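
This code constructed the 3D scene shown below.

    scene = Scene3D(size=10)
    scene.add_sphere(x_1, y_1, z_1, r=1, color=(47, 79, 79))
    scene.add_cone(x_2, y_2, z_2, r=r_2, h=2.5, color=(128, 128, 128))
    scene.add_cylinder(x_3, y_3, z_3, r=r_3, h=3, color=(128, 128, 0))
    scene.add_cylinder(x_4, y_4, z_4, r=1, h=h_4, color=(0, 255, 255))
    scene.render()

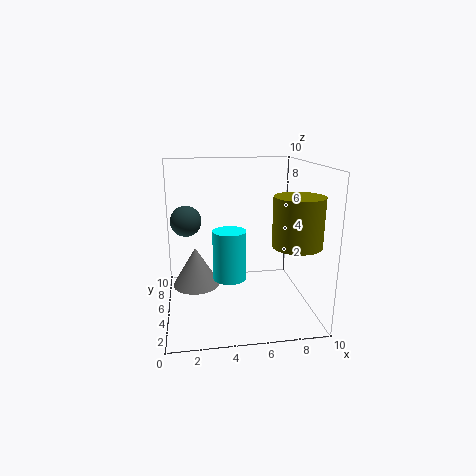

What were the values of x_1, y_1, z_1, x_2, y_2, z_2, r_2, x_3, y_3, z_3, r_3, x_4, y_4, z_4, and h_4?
x_1 = 1.5; y_1 = 4.5; z_1 = 6.5; x_2 = 2; y_2 = 3.5; z_2 = 2.5; r_2 = 1.5; x_3 = 8; y_3 = 1.5; z_3 = 5.5; r_3 = 1.5; x_4 = 4; y_4 = 2; z_4 = 3.5; h_4 = 3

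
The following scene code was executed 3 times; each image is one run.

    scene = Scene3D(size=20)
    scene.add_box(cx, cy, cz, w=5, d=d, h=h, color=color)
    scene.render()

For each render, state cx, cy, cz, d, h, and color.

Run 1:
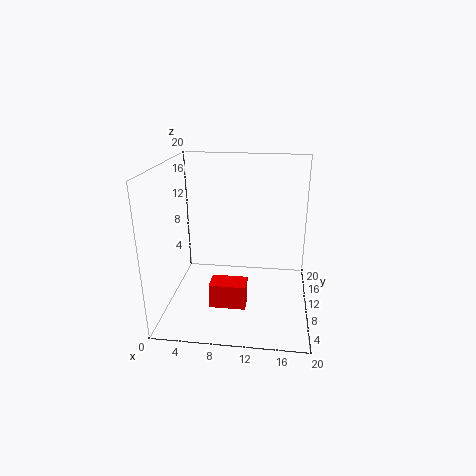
cx = 6.5, cy = 6, cz = 1, d = 3, h = 3.5, color = 'red'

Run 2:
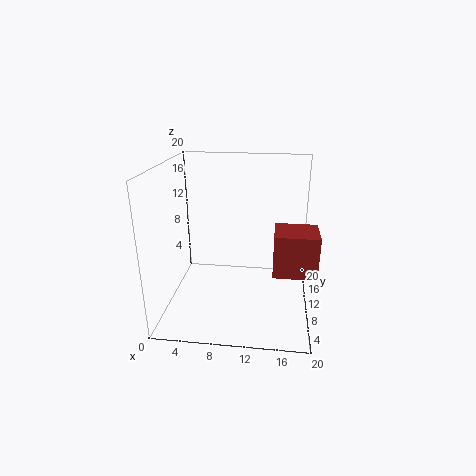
cx = 15, cy = 1.5, cz = 9, d = 4.5, h = 5, color = 'brown'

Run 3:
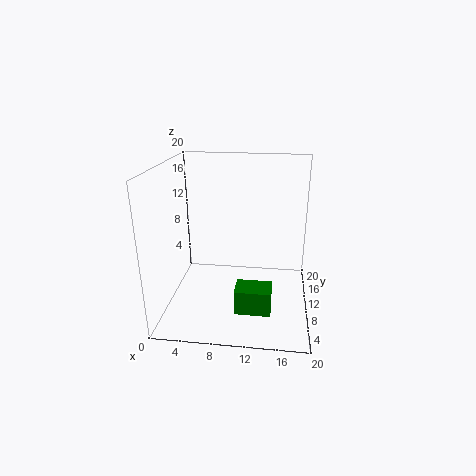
cx = 10, cy = 5.5, cz = 0.5, d = 3.5, h = 3.5, color = 'green'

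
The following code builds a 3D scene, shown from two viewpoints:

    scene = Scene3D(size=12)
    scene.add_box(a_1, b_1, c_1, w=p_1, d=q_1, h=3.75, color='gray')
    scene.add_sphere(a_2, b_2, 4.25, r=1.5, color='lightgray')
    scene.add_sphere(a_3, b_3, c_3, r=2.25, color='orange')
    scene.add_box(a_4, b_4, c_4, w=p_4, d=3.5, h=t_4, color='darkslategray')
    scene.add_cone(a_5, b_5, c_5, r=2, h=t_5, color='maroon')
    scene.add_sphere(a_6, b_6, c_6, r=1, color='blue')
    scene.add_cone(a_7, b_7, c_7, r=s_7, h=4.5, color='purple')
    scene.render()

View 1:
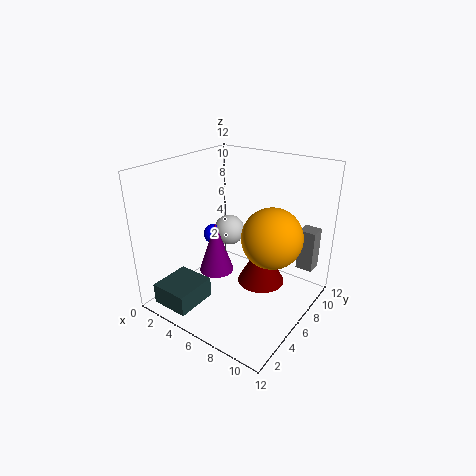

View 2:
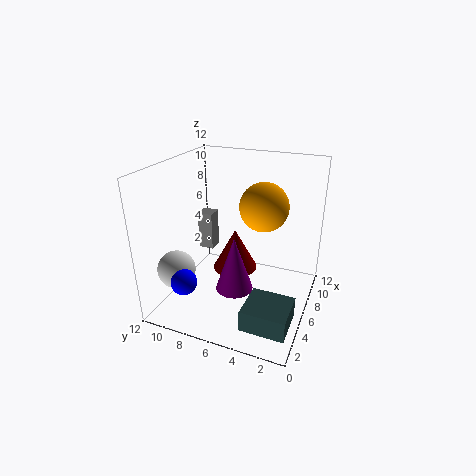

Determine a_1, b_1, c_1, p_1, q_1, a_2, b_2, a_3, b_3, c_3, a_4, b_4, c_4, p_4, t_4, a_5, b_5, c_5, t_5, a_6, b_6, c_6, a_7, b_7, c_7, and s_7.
a_1 = 9.5; b_1 = 10.25; c_1 = 2.25; p_1 = 1.5; q_1 = 1.5; a_2 = 2.25; b_2 = 9.75; a_3 = 9.75; b_3 = 5; c_3 = 7.5; a_4 = 1.25; b_4 = 0.5; c_4 = 0.75; p_4 = 3.25; t_4 = 1.75; a_5 = 7.75; b_5 = 7; c_5 = 2; t_5 = 3.75; a_6 = 1.25; b_6 = 8.5; c_6 = 4; a_7 = 4; b_7 = 5.5; c_7 = 2.5; s_7 = 1.5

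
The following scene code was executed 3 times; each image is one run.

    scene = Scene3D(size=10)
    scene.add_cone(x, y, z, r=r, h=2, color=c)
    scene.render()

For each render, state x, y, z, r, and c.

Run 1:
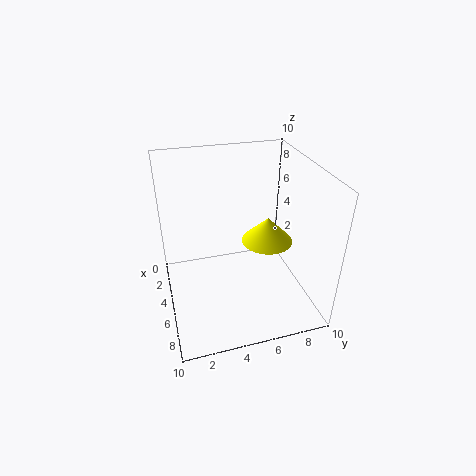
x = 3; y = 8; z = 3; r = 2; c = 'yellow'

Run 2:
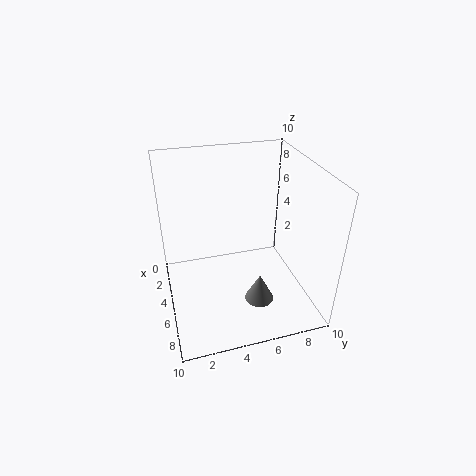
x = 7; y = 6; z = 1; r = 1; c = 'gray'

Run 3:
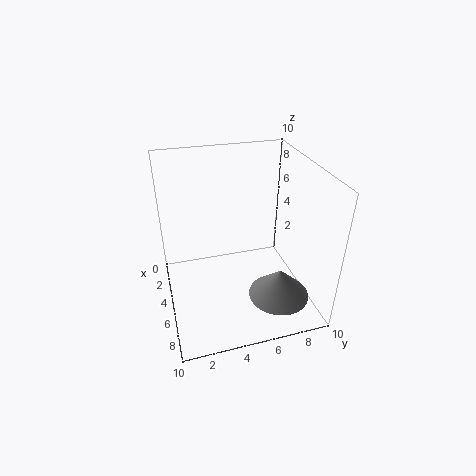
x = 8; y = 7; z = 2; r = 2; c = 'gray'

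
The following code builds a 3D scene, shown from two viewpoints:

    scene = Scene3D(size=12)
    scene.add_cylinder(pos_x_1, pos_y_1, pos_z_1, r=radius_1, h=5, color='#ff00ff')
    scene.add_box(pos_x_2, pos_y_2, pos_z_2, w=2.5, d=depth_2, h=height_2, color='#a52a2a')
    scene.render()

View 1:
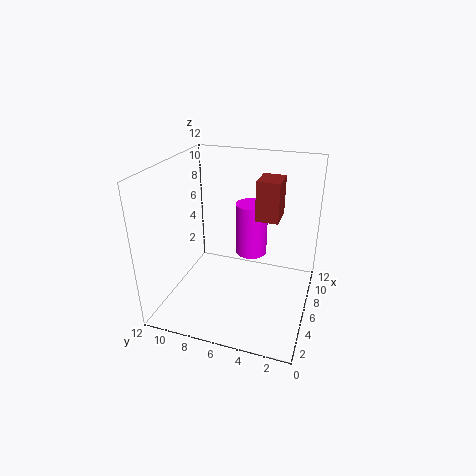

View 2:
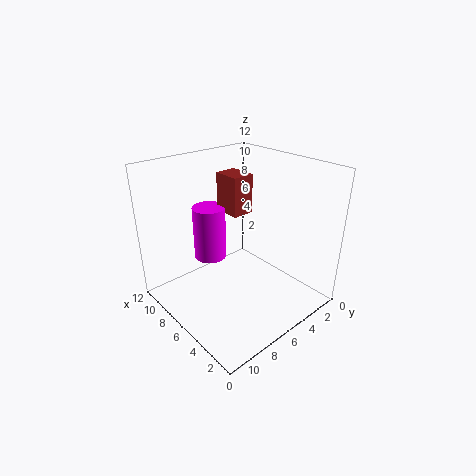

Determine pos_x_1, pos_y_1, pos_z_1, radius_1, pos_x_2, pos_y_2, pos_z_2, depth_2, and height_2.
pos_x_1 = 10; pos_y_1 = 6; pos_z_1 = 2.5; radius_1 = 1.5; pos_x_2 = 7.5; pos_y_2 = 3; pos_z_2 = 7; depth_2 = 2; height_2 = 3.5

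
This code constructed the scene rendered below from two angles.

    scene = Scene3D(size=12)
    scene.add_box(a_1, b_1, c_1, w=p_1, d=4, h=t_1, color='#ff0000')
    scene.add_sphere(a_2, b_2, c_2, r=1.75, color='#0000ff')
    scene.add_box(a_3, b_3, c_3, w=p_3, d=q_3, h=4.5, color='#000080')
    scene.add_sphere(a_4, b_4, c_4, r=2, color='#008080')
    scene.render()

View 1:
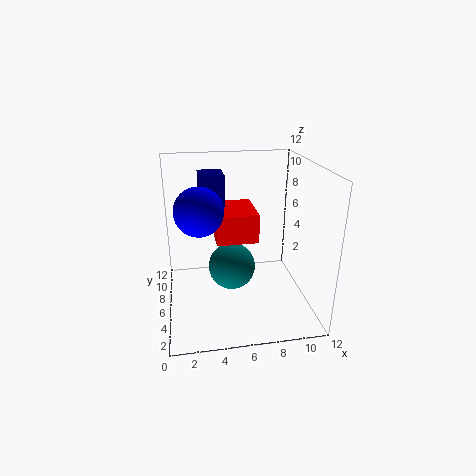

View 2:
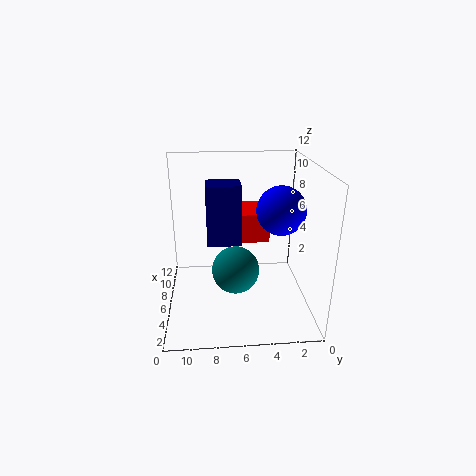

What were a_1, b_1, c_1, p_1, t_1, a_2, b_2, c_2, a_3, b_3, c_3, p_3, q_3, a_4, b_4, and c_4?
a_1 = 4, b_1 = 3.75, c_1 = 6.5, p_1 = 3.25, t_1 = 2.25, a_2 = 2.75, b_2 = 3.25, c_2 = 9.5, a_3 = 3, b_3 = 6, c_3 = 6.75, p_3 = 2, q_3 = 2.5, a_4 = 5.5, b_4 = 6.25, c_4 = 3.25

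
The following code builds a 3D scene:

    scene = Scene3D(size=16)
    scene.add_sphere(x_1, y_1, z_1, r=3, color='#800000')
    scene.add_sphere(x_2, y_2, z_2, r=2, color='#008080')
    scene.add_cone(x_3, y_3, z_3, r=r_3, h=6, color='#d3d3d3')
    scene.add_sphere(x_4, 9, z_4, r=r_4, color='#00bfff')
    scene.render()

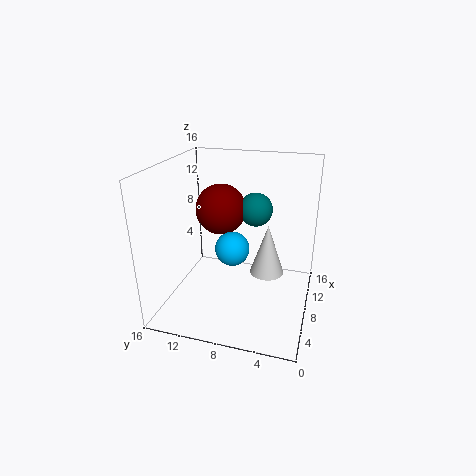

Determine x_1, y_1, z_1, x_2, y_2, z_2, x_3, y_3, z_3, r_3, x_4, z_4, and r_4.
x_1 = 11; y_1 = 11; z_1 = 10; x_2 = 12; y_2 = 7; z_2 = 10; x_3 = 10; y_3 = 5; z_3 = 3; r_3 = 2; x_4 = 9; z_4 = 6; r_4 = 2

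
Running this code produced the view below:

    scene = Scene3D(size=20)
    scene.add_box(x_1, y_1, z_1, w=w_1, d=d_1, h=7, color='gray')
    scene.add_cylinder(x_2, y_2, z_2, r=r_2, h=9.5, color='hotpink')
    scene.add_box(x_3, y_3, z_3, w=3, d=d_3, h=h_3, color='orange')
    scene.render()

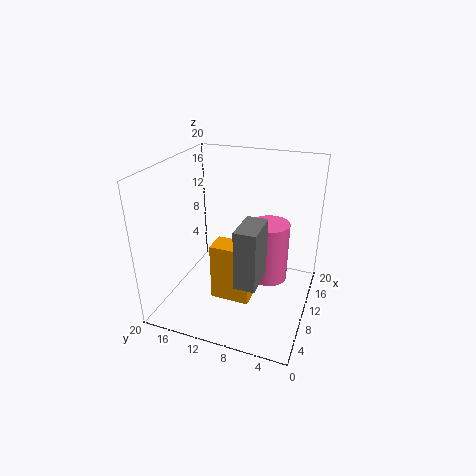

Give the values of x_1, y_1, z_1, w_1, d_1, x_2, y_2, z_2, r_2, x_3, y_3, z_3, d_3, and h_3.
x_1 = 0.5, y_1 = 4.5, z_1 = 9, w_1 = 4.5, d_1 = 2.5, x_2 = 16, y_2 = 7, z_2 = 0.5, r_2 = 3, x_3 = 4, y_3 = 6.5, z_3 = 4, d_3 = 5, h_3 = 7.5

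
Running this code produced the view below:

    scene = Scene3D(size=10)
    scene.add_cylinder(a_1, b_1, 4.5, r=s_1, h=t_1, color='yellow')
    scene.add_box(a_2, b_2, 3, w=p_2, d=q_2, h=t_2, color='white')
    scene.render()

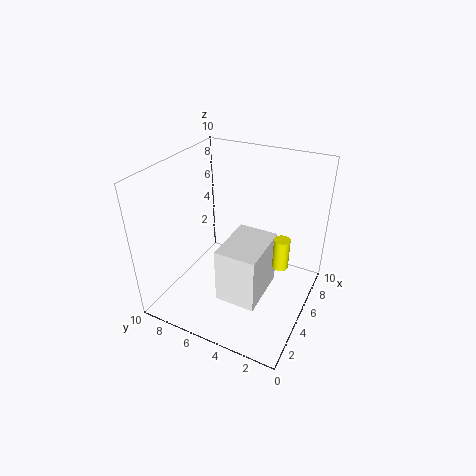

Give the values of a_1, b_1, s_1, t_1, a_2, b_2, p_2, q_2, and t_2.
a_1 = 4, b_1 = 1.5, s_1 = 0.5, t_1 = 2, a_2 = 1, b_2 = 2, p_2 = 3.5, q_2 = 2.5, t_2 = 3.5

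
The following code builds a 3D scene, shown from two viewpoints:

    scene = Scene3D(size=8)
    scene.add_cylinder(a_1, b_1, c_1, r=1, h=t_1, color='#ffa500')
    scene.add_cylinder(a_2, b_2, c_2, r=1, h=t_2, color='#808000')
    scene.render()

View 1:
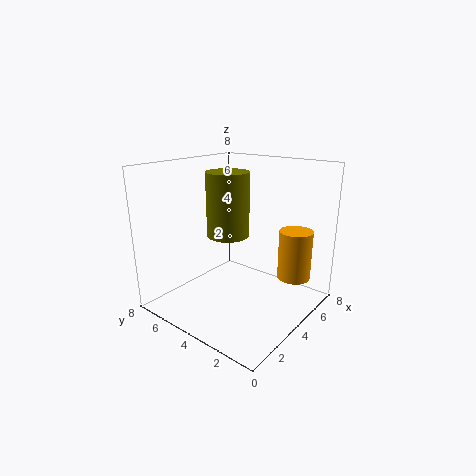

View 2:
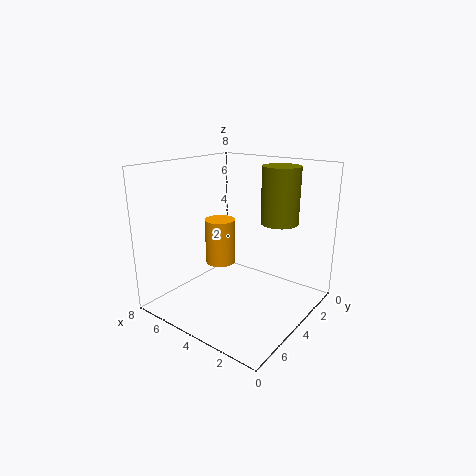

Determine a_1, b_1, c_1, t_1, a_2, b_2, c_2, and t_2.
a_1 = 7; b_1 = 2; c_1 = 1; t_1 = 3; a_2 = 2; b_2 = 3; c_2 = 5; t_2 = 3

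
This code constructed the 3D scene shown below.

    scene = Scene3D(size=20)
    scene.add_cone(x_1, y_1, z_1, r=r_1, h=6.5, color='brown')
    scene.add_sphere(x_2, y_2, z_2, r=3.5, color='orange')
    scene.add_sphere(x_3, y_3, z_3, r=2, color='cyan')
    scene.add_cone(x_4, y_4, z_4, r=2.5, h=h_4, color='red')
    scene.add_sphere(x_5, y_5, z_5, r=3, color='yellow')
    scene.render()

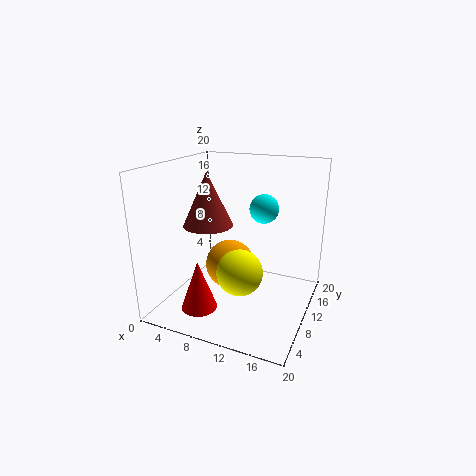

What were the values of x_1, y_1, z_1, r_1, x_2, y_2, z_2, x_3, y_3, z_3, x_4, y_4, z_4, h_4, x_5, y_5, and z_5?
x_1 = 8.5, y_1 = 4.5, z_1 = 13.5, r_1 = 3, x_2 = 8.5, y_2 = 10.5, z_2 = 5.5, x_3 = 13, y_3 = 12, z_3 = 14, x_4 = 6, y_4 = 5.5, z_4 = 0.5, h_4 = 7, x_5 = 12, y_5 = 6, z_5 = 7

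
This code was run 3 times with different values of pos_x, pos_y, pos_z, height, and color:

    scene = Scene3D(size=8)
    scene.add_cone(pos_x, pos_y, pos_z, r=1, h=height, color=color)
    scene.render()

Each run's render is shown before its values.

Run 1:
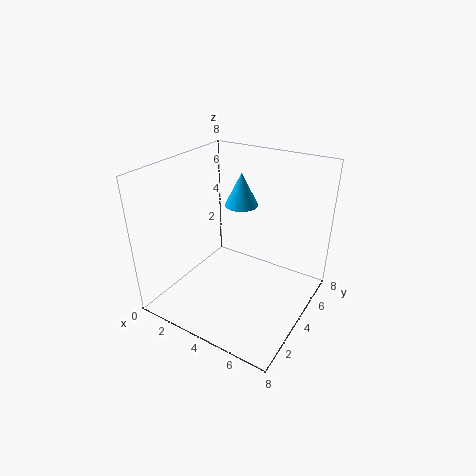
pos_x = 3, pos_y = 6, pos_z = 5, height = 2, color = 'deepskyblue'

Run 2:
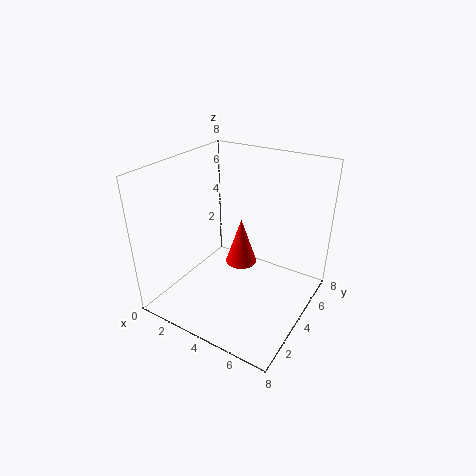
pos_x = 3, pos_y = 6, pos_z = 1, height = 3, color = 'red'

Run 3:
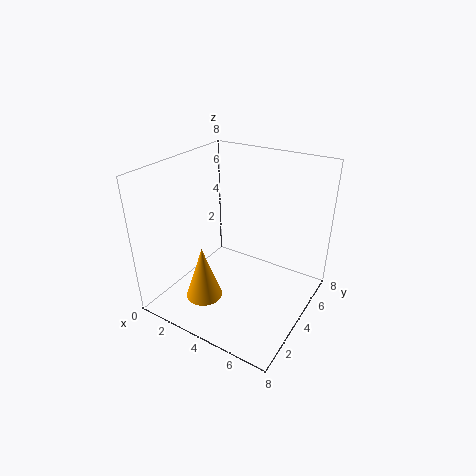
pos_x = 3, pos_y = 2, pos_z = 1, height = 3, color = 'orange'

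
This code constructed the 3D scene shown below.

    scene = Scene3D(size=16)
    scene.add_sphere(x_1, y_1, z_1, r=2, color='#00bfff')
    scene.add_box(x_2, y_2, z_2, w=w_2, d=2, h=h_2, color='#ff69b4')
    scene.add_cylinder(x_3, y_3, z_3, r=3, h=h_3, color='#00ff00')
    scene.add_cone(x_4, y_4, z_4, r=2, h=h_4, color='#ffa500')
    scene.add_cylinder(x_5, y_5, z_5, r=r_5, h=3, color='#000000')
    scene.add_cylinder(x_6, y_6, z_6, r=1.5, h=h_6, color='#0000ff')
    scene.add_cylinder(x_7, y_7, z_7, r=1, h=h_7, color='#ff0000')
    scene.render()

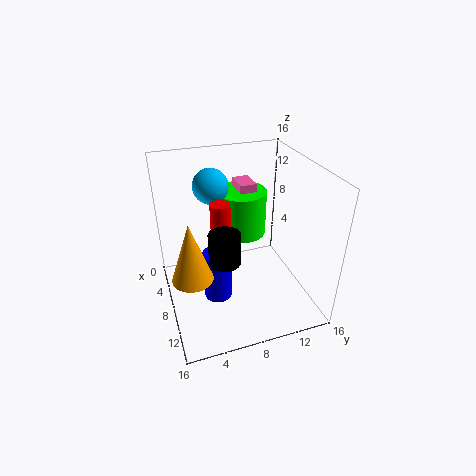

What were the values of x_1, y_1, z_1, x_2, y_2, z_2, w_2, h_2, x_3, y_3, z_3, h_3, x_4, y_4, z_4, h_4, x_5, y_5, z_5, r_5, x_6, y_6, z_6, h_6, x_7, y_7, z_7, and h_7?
x_1 = 4.5; y_1 = 6; z_1 = 13; x_2 = 1.5; y_2 = 9.5; z_2 = 9; w_2 = 3; h_2 = 3.5; x_3 = 3.5; y_3 = 10; z_3 = 6; h_3 = 5.5; x_4 = 12; y_4 = 2; z_4 = 7; h_4 = 6; x_5 = 13; y_5 = 5; z_5 = 9; r_5 = 1.5; x_6 = 10; y_6 = 5; z_6 = 2.5; h_6 = 5.5; x_7 = 10; y_7 = 5.5; z_7 = 9.5; h_7 = 4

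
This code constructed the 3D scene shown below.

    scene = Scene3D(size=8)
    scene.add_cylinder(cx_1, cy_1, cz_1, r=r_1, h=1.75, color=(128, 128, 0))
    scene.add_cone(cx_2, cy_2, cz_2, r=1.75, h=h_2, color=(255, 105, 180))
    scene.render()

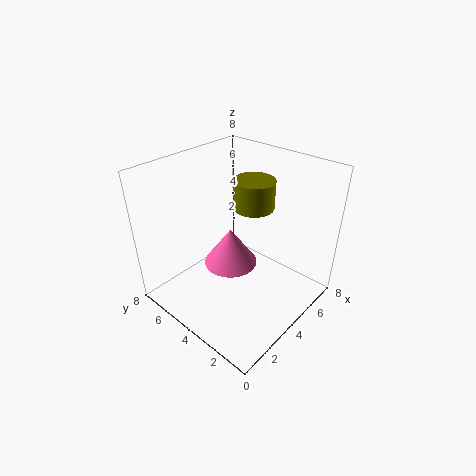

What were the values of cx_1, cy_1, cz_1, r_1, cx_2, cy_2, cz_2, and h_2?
cx_1 = 6.25
cy_1 = 4.75
cz_1 = 4.75
r_1 = 1.25
cx_2 = 5.5
cy_2 = 6
cz_2 = 0.5
h_2 = 2.5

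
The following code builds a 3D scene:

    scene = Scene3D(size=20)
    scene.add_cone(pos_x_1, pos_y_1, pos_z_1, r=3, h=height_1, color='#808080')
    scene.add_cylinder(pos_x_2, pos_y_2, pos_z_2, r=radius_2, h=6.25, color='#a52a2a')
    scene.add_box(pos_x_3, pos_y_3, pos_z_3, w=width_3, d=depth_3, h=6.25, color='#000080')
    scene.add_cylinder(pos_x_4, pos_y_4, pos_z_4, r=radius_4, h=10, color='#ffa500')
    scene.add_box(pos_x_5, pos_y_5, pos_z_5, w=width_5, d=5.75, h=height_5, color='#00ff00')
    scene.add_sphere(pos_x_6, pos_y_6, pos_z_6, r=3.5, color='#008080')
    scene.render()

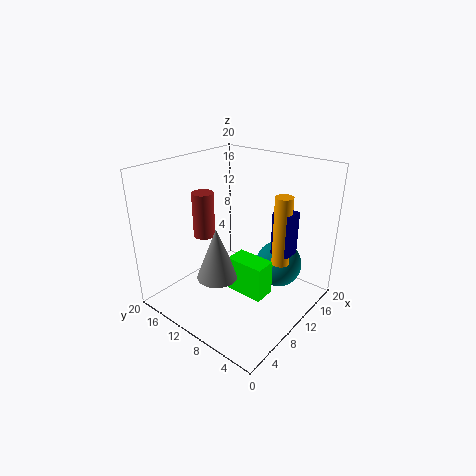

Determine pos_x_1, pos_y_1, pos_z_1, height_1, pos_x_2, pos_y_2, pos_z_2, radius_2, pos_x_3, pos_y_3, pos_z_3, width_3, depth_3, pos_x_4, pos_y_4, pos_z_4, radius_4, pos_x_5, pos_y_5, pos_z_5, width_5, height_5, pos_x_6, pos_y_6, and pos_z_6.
pos_x_1 = 8.25
pos_y_1 = 12.5
pos_z_1 = 3.5
height_1 = 7.75
pos_x_2 = 7.75
pos_y_2 = 14.25
pos_z_2 = 10
radius_2 = 1.5
pos_x_3 = 13
pos_y_3 = 3.75
pos_z_3 = 7.5
width_3 = 2.5
depth_3 = 2.75
pos_x_4 = 13.75
pos_y_4 = 5.25
pos_z_4 = 6
radius_4 = 1.25
pos_x_5 = 9.75
pos_y_5 = 6
pos_z_5 = 1
width_5 = 3.25
height_5 = 5.25
pos_x_6 = 16.25
pos_y_6 = 7
pos_z_6 = 4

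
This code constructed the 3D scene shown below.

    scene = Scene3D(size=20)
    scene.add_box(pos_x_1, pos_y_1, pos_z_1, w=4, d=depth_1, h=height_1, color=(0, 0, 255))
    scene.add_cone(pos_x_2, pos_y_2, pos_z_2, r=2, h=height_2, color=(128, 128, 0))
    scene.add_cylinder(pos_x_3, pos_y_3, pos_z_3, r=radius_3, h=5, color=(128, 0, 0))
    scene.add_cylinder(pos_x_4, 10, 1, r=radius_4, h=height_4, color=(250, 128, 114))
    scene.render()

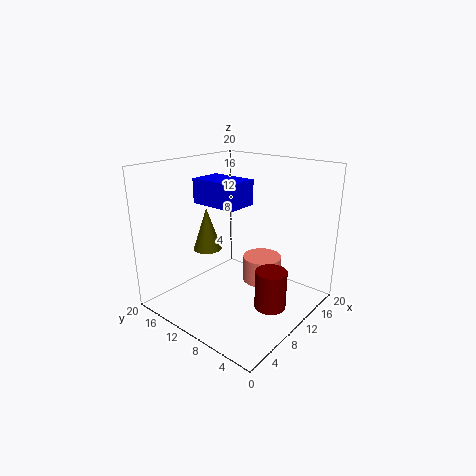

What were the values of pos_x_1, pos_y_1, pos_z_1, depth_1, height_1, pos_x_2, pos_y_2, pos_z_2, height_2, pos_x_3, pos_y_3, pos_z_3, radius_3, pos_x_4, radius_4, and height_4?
pos_x_1 = 4; pos_y_1 = 6; pos_z_1 = 16; depth_1 = 6; height_1 = 3; pos_x_2 = 8; pos_y_2 = 14; pos_z_2 = 8; height_2 = 6; pos_x_3 = 8; pos_y_3 = 3; pos_z_3 = 3; radius_3 = 2; pos_x_4 = 16; radius_4 = 3; height_4 = 4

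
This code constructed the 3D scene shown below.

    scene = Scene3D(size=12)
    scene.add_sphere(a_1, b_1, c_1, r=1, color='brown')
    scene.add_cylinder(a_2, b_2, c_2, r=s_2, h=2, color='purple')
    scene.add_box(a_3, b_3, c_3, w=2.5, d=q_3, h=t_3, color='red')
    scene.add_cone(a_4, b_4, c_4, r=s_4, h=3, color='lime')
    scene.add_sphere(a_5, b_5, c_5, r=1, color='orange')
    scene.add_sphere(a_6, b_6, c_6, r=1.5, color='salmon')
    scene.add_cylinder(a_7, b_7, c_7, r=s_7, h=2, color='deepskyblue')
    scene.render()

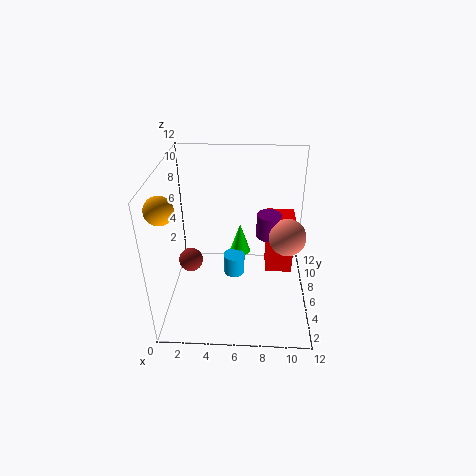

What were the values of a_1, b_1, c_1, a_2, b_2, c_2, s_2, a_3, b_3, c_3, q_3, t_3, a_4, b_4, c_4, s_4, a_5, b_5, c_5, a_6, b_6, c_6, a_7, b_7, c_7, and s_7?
a_1 = 2, b_1 = 5.5, c_1 = 4, a_2 = 8.5, b_2 = 6.5, c_2 = 6, s_2 = 1, a_3 = 8.5, b_3 = 8, c_3 = 1, q_3 = 2.5, t_3 = 5.5, a_4 = 6, b_4 = 10, c_4 = 2, s_4 = 1, a_5 = 1, b_5 = 2, c_5 = 10.5, a_6 = 10, b_6 = 5.5, c_6 = 6.5, a_7 = 5.5, b_7 = 8.5, c_7 = 0.5, s_7 = 1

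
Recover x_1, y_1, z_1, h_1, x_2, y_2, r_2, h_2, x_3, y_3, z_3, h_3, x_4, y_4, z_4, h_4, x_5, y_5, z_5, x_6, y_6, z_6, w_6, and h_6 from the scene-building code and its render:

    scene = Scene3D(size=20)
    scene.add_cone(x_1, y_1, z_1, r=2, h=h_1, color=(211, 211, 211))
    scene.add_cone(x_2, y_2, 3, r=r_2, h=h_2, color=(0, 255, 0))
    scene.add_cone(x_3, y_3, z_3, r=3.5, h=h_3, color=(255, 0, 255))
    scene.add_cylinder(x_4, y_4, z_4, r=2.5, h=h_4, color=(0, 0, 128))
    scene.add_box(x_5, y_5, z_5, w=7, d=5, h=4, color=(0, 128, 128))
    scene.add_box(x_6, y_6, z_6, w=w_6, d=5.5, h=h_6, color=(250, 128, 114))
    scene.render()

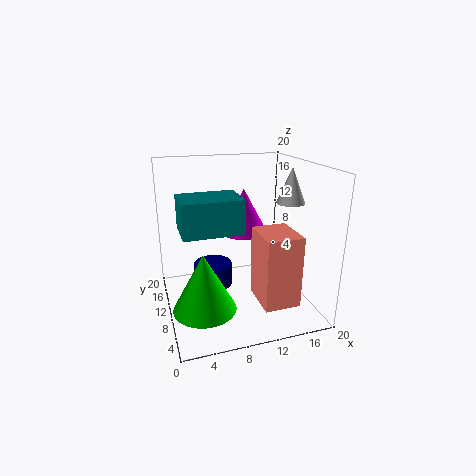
x_1 = 17.5
y_1 = 9.5
z_1 = 14.5
h_1 = 5
x_2 = 4
y_2 = 5
r_2 = 4
h_2 = 7.5
x_3 = 12
y_3 = 13.5
z_3 = 9.5
h_3 = 6.5
x_4 = 6
y_4 = 8.5
z_4 = 4.5
h_4 = 3
x_5 = 1.5
y_5 = 2.5
z_5 = 13.5
x_6 = 10.5
y_6 = 0.5
z_6 = 4
w_6 = 4.5
h_6 = 9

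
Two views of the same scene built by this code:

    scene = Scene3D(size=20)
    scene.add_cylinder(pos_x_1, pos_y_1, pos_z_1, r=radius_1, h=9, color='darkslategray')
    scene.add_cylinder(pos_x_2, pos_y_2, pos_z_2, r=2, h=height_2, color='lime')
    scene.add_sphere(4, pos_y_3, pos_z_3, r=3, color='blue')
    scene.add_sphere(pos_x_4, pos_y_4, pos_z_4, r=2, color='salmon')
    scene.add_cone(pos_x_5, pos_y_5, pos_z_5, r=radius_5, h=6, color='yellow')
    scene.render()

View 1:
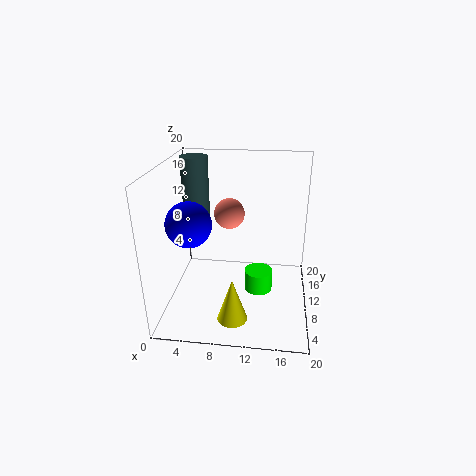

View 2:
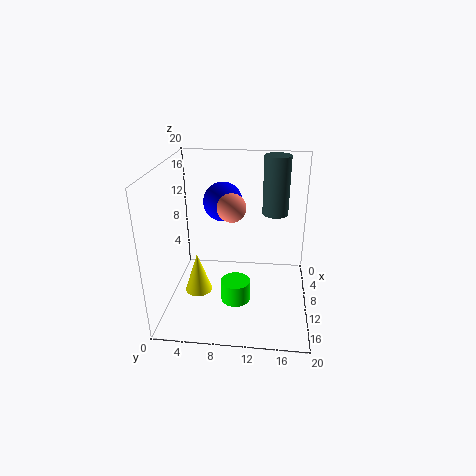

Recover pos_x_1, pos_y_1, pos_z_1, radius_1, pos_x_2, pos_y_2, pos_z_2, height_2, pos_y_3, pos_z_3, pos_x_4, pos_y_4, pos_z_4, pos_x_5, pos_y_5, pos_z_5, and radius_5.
pos_x_1 = 3, pos_y_1 = 15, pos_z_1 = 11, radius_1 = 2, pos_x_2 = 13, pos_y_2 = 10, pos_z_2 = 2, height_2 = 3, pos_y_3 = 7, pos_z_3 = 13, pos_x_4 = 9, pos_y_4 = 9, pos_z_4 = 14, pos_x_5 = 10, pos_y_5 = 4, pos_z_5 = 1, radius_5 = 2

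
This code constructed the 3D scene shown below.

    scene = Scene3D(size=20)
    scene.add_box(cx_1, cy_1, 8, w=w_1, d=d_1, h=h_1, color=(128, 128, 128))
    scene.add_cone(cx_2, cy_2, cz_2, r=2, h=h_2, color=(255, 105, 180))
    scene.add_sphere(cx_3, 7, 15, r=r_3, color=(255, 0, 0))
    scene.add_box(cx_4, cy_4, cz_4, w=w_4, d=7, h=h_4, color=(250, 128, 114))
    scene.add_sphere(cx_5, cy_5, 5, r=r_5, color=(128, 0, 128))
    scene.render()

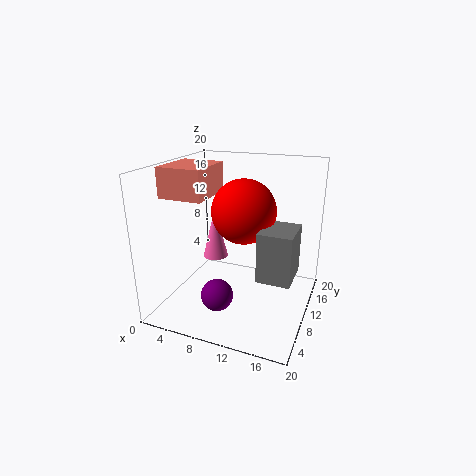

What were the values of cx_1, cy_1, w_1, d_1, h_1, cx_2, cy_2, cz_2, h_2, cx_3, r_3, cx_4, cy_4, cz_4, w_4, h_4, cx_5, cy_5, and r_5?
cx_1 = 15; cy_1 = 3; w_1 = 4; d_1 = 5; h_1 = 6; cx_2 = 4; cy_2 = 15; cz_2 = 4; h_2 = 8; cx_3 = 12; r_3 = 4; cx_4 = 1; cy_4 = 5; cz_4 = 16; w_4 = 6; h_4 = 4; cx_5 = 10; cy_5 = 3; r_5 = 2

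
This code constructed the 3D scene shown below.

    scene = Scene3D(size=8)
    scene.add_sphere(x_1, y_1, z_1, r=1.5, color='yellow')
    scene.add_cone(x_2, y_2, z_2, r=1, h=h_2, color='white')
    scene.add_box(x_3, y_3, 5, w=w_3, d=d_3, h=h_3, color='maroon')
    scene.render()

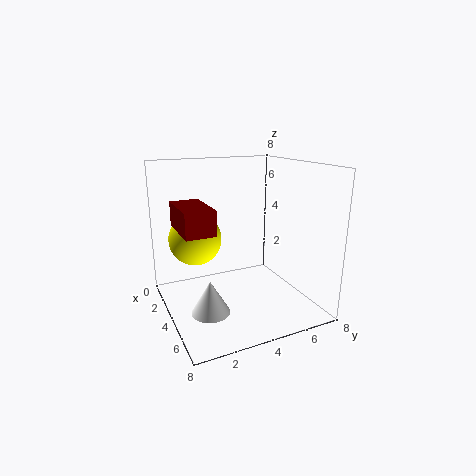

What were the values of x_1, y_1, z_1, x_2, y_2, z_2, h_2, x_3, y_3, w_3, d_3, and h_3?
x_1 = 2.5; y_1 = 2; z_1 = 3.75; x_2 = 5.5; y_2 = 1.75; z_2 = 0.75; h_2 = 1.75; x_3 = 3.25; y_3 = 0.5; w_3 = 2.75; d_3 = 1.5; h_3 = 1.25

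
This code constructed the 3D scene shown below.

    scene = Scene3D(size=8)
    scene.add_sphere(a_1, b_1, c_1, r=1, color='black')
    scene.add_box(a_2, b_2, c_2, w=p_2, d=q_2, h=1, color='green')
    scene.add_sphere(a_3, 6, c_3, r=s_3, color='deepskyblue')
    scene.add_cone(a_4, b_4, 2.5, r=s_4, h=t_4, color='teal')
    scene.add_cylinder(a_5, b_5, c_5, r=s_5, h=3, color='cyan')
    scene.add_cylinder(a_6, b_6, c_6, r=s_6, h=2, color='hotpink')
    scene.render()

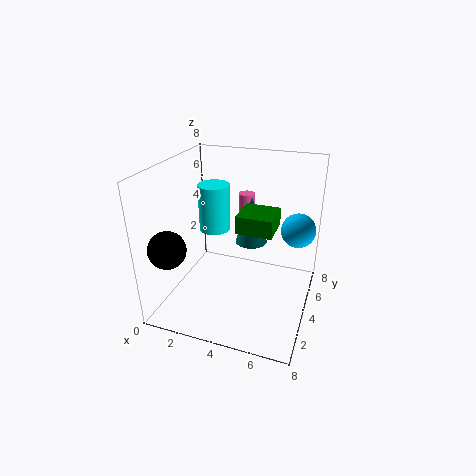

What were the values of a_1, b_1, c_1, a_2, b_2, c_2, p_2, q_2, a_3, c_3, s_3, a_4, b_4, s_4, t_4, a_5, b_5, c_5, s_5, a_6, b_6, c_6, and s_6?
a_1 = 1; b_1 = 1.5; c_1 = 4; a_2 = 4; b_2 = 3.5; c_2 = 4.5; p_2 = 2; q_2 = 2; a_3 = 7; c_3 = 4; s_3 = 1; a_4 = 4; b_4 = 6.5; s_4 = 1; t_4 = 3; a_5 = 1.5; b_5 = 6.5; c_5 = 3; s_5 = 1; a_6 = 3.5; b_6 = 7; c_6 = 3.5; s_6 = 0.5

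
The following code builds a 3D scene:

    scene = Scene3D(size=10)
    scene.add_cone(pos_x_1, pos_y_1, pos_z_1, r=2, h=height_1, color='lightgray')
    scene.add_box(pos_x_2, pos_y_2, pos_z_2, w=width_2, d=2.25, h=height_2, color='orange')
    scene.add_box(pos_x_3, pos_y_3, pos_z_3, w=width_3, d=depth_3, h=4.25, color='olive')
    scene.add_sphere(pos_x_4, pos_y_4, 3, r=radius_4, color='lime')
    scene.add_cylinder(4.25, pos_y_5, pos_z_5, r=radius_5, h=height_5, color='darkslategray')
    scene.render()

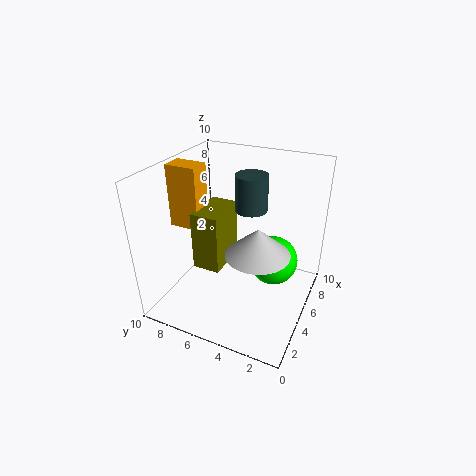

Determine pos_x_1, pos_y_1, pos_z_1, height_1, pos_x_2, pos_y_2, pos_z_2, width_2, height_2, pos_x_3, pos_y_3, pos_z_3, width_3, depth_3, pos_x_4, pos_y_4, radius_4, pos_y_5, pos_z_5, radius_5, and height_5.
pos_x_1 = 3
pos_y_1 = 2.75
pos_z_1 = 5.5
height_1 = 1.75
pos_x_2 = 4.25
pos_y_2 = 7.75
pos_z_2 = 5.25
width_2 = 1.5
height_2 = 4.5
pos_x_3 = 3.75
pos_y_3 = 6
pos_z_3 = 2.5
width_3 = 3.25
depth_3 = 2
pos_x_4 = 6.25
pos_y_4 = 2.75
radius_4 = 1.75
pos_y_5 = 3.75
pos_z_5 = 7.75
radius_5 = 1
height_5 = 2.25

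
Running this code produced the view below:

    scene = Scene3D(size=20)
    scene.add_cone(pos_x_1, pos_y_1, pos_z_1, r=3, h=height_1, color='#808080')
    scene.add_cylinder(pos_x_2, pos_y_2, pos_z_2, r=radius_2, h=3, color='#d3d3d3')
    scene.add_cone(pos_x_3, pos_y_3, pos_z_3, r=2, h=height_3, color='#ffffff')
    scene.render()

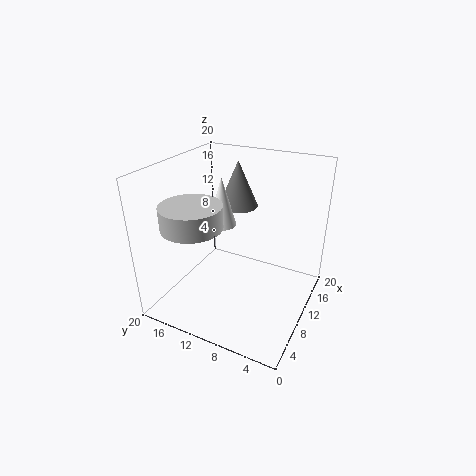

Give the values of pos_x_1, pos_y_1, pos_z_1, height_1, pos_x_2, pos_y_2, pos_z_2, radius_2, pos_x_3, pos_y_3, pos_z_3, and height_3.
pos_x_1 = 16
pos_y_1 = 13
pos_z_1 = 12
height_1 = 7
pos_x_2 = 5
pos_y_2 = 14
pos_z_2 = 13
radius_2 = 4
pos_x_3 = 11
pos_y_3 = 13
pos_z_3 = 11
height_3 = 7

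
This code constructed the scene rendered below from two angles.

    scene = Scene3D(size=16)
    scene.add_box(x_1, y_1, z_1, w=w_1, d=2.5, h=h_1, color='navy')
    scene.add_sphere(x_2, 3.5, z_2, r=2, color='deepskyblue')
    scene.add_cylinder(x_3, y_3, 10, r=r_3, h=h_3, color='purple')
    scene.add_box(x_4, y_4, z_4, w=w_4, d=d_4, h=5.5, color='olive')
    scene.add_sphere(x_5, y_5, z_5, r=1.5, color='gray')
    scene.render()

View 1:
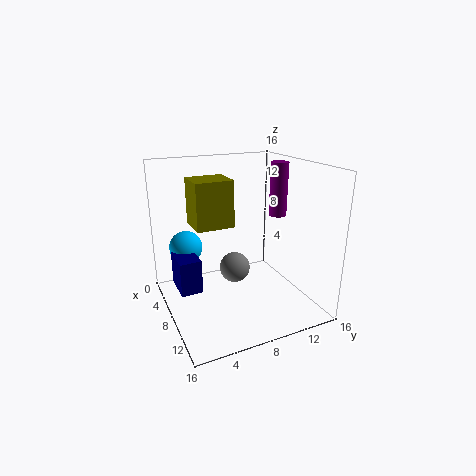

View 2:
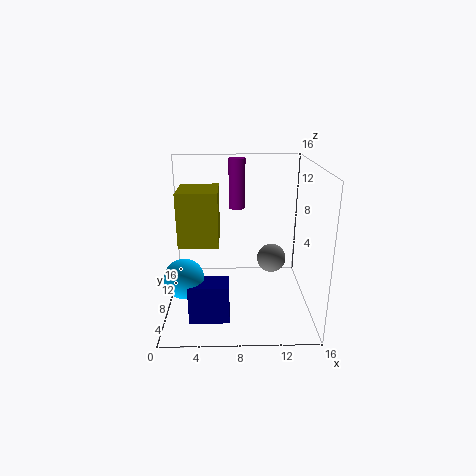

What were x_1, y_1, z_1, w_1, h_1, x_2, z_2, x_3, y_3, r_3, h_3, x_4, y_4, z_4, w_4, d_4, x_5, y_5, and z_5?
x_1 = 3
y_1 = 1.5
z_1 = 1.5
w_1 = 4
h_1 = 4
x_2 = 2.5
z_2 = 5.5
x_3 = 8
y_3 = 13
r_3 = 1
h_3 = 6
x_4 = 2
y_4 = 4
z_4 = 8.5
w_4 = 4
d_4 = 4.5
x_5 = 11.5
y_5 = 6
z_5 = 6.5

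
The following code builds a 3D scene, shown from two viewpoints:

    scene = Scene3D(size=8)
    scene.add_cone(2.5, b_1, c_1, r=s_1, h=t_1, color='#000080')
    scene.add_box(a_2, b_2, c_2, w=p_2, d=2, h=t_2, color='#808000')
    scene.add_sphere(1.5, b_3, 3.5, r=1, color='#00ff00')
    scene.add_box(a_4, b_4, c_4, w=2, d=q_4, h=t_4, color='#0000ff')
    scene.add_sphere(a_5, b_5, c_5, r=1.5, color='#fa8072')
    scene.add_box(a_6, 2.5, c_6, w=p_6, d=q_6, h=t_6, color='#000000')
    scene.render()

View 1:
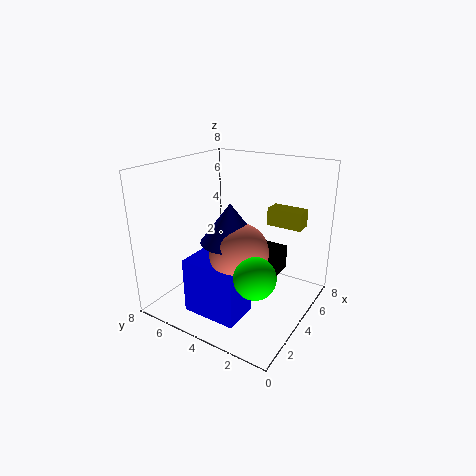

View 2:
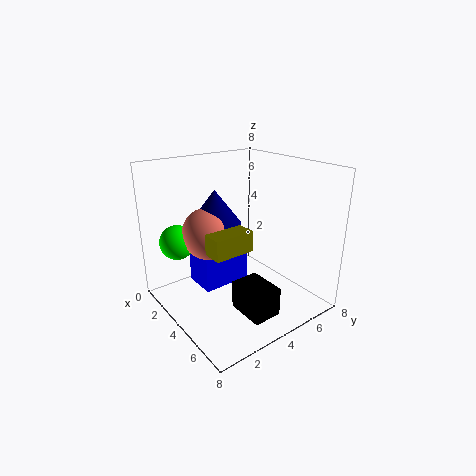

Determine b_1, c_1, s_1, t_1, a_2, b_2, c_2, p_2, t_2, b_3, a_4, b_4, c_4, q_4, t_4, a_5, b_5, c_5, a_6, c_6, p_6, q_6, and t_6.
b_1 = 3.5
c_1 = 4.5
s_1 = 1.5
t_1 = 2
a_2 = 5.5
b_2 = 1
c_2 = 4.5
p_2 = 1
t_2 = 1
b_3 = 1.5
a_4 = 1
b_4 = 2.5
c_4 = 0.5
q_4 = 3
t_4 = 3
a_5 = 2.5
b_5 = 3
c_5 = 4
a_6 = 5.5
c_6 = 1
p_6 = 2
q_6 = 1.5
t_6 = 1.5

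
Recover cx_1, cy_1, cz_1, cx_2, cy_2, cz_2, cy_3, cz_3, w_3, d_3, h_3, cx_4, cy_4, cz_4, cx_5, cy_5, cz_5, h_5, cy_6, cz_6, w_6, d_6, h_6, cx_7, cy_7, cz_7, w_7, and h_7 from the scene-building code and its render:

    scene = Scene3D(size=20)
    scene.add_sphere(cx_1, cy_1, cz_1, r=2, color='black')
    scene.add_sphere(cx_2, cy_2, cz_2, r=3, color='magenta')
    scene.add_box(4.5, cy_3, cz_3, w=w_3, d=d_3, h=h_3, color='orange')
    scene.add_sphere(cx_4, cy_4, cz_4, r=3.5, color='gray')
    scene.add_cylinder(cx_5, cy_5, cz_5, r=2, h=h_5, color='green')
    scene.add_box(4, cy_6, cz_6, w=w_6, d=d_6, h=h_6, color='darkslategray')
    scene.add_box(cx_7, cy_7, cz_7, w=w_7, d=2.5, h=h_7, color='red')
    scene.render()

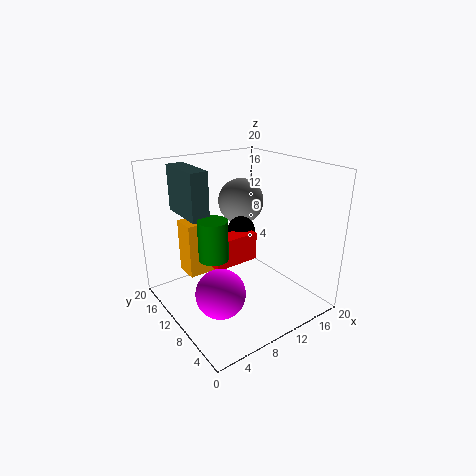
cx_1 = 12; cy_1 = 12; cz_1 = 10; cx_2 = 3.5; cy_2 = 4.5; cz_2 = 6.5; cy_3 = 14; cz_3 = 3.5; w_3 = 4.5; d_3 = 3.5; h_3 = 8; cx_4 = 14.5; cy_4 = 15.5; cz_4 = 13; cx_5 = 6; cy_5 = 10; cz_5 = 8; h_5 = 5.5; cy_6 = 11.5; cz_6 = 13; w_6 = 2.5; d_6 = 7; h_6 = 6.5; cx_7 = 6; cy_7 = 9; cz_7 = 6.5; w_7 = 6.5; h_7 = 4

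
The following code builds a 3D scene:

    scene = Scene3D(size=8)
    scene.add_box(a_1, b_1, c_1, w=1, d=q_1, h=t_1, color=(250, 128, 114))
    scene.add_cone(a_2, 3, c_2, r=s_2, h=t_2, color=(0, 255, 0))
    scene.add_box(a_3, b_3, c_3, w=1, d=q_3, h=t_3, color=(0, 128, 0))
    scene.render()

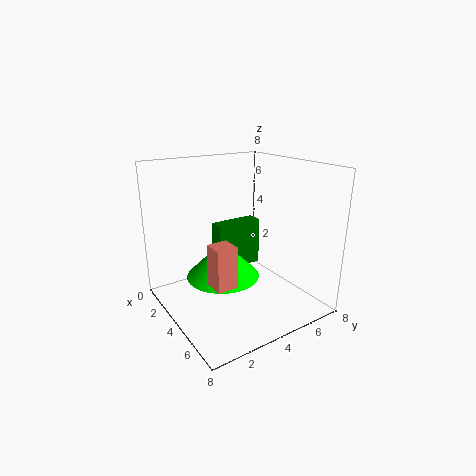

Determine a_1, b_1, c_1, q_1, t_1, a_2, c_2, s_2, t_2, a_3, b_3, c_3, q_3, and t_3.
a_1 = 6; b_1 = 1; c_1 = 3; q_1 = 1; t_1 = 2; a_2 = 4; c_2 = 2; s_2 = 2; t_2 = 2; a_3 = 1; b_3 = 4; c_3 = 1; q_3 = 3; t_3 = 3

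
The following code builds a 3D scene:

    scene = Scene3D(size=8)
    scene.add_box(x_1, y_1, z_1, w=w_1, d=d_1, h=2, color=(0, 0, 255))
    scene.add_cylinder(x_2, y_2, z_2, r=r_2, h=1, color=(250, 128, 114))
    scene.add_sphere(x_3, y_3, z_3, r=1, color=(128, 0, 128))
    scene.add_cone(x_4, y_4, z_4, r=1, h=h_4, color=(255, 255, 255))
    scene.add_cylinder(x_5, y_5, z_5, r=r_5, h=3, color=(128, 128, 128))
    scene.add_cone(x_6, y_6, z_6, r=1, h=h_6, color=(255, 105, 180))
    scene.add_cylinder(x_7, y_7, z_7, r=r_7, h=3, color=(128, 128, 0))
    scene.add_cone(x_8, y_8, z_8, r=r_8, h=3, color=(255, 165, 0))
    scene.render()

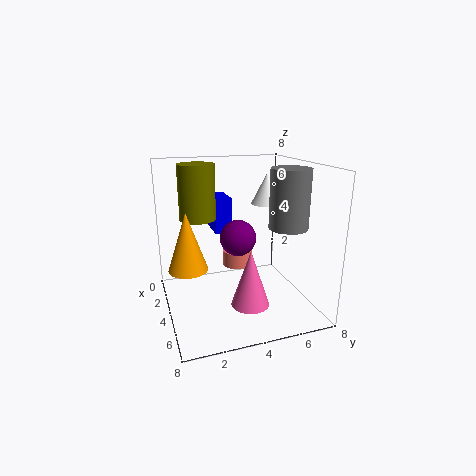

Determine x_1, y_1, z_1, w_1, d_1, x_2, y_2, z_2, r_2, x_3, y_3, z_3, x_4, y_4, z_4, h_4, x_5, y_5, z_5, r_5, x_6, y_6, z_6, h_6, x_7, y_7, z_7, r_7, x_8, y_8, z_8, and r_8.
x_1 = 1
y_1 = 3
z_1 = 4
w_1 = 2
d_1 = 1
x_2 = 1
y_2 = 5
z_2 = 1
r_2 = 1
x_3 = 4
y_3 = 4
z_3 = 4
x_4 = 1
y_4 = 7
z_4 = 5
h_4 = 2
x_5 = 6
y_5 = 6
z_5 = 5
r_5 = 1
x_6 = 6
y_6 = 4
z_6 = 1
h_6 = 3
x_7 = 3
y_7 = 2
z_7 = 5
r_7 = 1
x_8 = 5
y_8 = 1
z_8 = 3
r_8 = 1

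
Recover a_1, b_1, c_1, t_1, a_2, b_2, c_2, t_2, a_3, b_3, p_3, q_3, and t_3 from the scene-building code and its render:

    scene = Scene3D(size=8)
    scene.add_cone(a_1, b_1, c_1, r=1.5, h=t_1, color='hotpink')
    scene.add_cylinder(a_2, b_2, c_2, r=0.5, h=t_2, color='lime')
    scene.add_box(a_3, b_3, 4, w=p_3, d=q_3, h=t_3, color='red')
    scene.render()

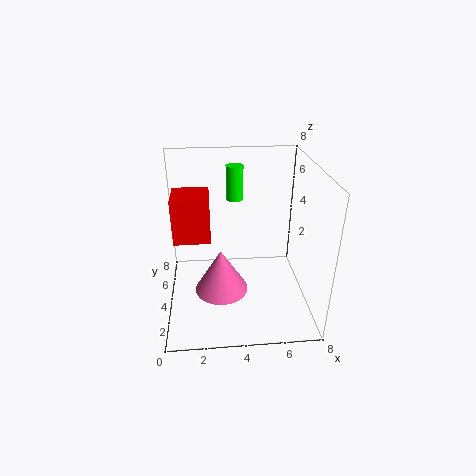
a_1 = 3; b_1 = 3.5; c_1 = 1; t_1 = 2.5; a_2 = 4; b_2 = 6; c_2 = 5.5; t_2 = 2; a_3 = 0.5; b_3 = 3.5; p_3 = 2; q_3 = 2; t_3 = 2.5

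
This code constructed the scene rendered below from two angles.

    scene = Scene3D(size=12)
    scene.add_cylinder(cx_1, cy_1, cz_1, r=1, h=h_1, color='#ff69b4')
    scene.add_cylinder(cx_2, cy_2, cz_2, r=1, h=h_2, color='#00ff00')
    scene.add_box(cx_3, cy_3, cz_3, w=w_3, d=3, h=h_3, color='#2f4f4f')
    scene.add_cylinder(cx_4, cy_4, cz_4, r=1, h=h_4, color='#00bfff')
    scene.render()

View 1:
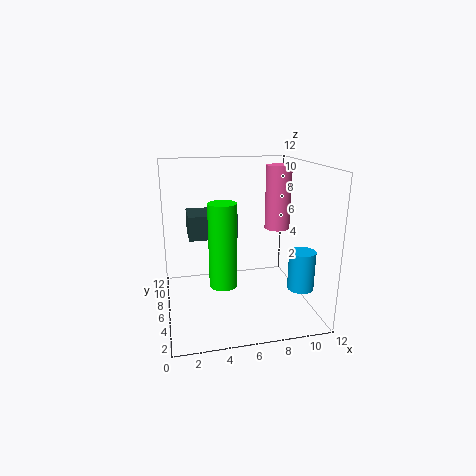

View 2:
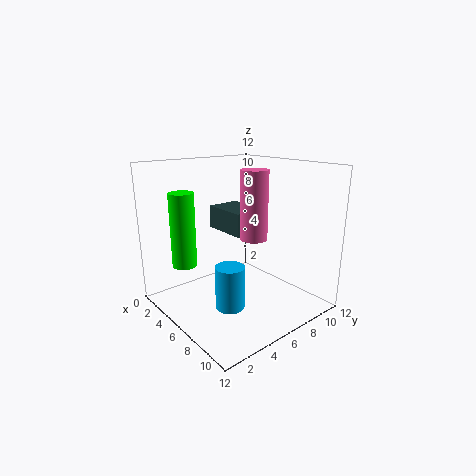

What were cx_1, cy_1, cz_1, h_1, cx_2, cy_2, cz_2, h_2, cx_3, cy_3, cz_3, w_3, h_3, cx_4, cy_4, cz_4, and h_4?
cx_1 = 9, cy_1 = 5, cz_1 = 7, h_1 = 5, cx_2 = 4, cy_2 = 2, cz_2 = 4, h_2 = 6, cx_3 = 2, cy_3 = 6, cz_3 = 6, w_3 = 4, h_3 = 2, cx_4 = 10, cy_4 = 2, cz_4 = 3, h_4 = 3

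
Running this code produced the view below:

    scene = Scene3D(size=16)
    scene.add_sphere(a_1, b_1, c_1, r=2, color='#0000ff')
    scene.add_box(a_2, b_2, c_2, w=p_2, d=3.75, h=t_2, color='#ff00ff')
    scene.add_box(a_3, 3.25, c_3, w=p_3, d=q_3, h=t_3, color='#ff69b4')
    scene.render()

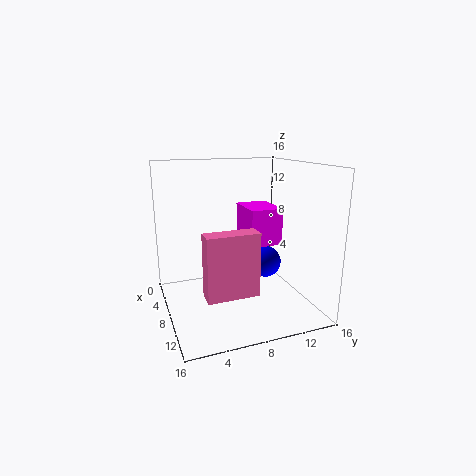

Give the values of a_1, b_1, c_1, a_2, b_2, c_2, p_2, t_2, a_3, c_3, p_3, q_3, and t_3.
a_1 = 4.75
b_1 = 13
c_1 = 3.25
a_2 = 3.5
b_2 = 9.5
c_2 = 6.75
p_2 = 5
t_2 = 4.25
a_3 = 10.5
c_3 = 3
p_3 = 2
q_3 = 5.5
t_3 = 6.75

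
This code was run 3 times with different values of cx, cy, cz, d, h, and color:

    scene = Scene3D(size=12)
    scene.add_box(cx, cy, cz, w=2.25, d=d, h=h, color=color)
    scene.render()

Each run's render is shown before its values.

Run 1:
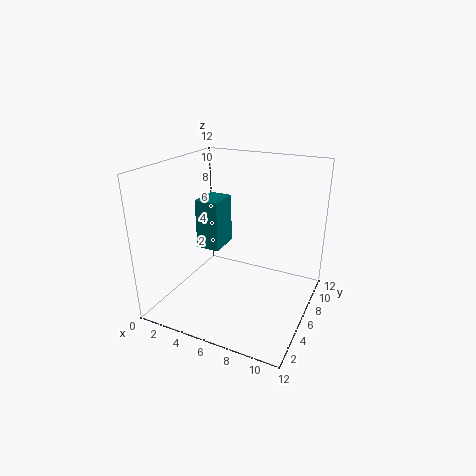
cx = 0.75, cy = 7.75, cz = 3.25, d = 3, h = 4.75, color = 'teal'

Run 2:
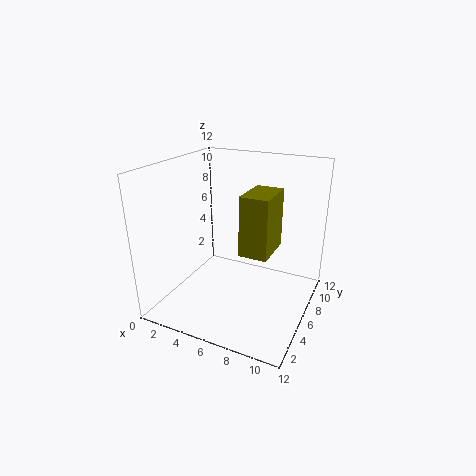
cx = 7, cy = 4, cz = 5.5, d = 3.5, h = 4.75, color = 'olive'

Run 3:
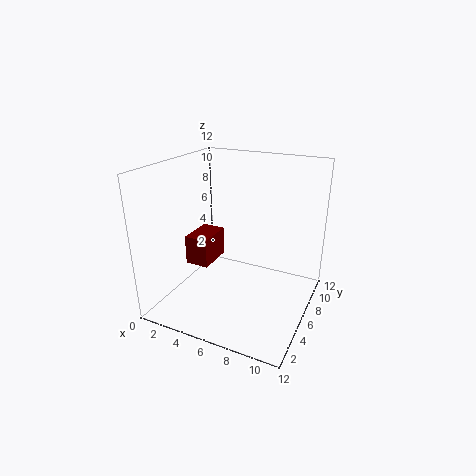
cx = 0.25, cy = 6.5, cz = 2, d = 3.5, h = 2.75, color = 'maroon'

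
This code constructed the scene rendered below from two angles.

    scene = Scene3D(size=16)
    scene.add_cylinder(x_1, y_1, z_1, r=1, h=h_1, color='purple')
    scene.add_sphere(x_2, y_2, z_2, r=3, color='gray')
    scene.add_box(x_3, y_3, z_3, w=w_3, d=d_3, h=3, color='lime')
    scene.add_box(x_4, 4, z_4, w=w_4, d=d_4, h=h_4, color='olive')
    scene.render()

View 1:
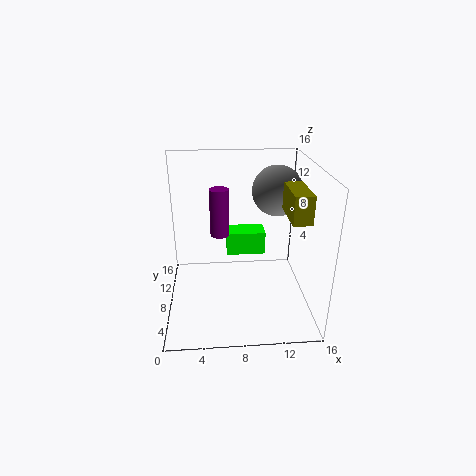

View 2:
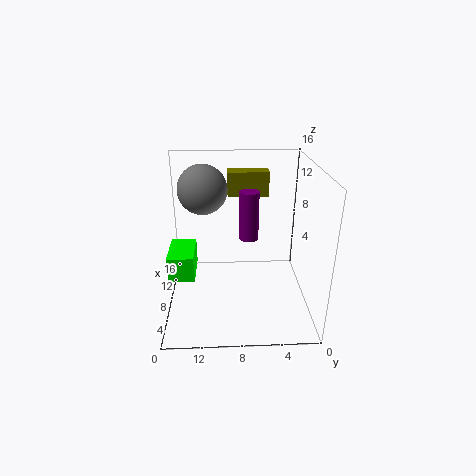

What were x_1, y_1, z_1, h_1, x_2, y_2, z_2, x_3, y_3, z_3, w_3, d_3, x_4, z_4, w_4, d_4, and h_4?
x_1 = 6
y_1 = 7
z_1 = 9
h_1 = 5
x_2 = 13
y_2 = 12
z_2 = 12
x_3 = 7
y_3 = 13
z_3 = 3
w_3 = 5
d_3 = 3
x_4 = 13
z_4 = 11
w_4 = 2
d_4 = 5
h_4 = 3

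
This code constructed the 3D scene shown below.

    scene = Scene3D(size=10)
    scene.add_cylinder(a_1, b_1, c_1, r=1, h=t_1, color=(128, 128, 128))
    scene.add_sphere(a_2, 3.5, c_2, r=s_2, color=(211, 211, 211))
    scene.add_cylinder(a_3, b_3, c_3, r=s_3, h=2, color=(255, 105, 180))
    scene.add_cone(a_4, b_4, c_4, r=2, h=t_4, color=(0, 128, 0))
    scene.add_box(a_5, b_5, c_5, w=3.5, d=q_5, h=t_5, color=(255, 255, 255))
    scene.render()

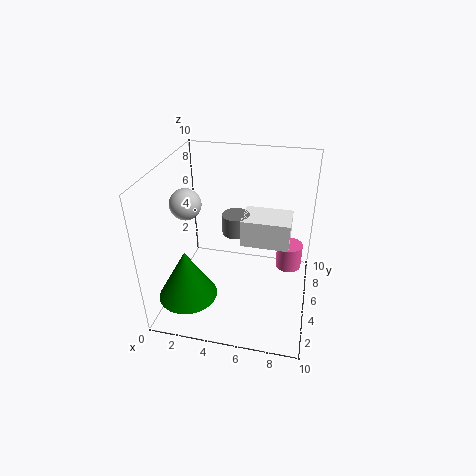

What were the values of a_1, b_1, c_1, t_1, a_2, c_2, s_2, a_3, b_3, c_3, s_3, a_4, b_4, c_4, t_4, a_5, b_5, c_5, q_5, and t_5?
a_1 = 4.5
b_1 = 6.5
c_1 = 4.5
t_1 = 1.5
a_2 = 2
c_2 = 8
s_2 = 1
a_3 = 8.5
b_3 = 8
c_3 = 1
s_3 = 1
a_4 = 2
b_4 = 2.5
c_4 = 1.5
t_4 = 3.5
a_5 = 5
b_5 = 5.5
c_5 = 4
q_5 = 2.5
t_5 = 2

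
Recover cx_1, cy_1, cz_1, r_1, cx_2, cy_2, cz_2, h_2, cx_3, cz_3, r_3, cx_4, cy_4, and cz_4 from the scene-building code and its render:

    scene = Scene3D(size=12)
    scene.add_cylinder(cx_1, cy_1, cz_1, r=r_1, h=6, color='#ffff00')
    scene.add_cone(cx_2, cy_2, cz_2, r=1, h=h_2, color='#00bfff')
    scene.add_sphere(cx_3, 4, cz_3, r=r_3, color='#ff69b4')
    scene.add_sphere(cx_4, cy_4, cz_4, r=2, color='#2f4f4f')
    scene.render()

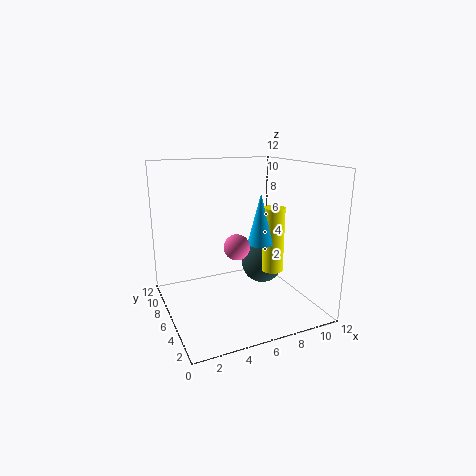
cx_1 = 10; cy_1 = 7; cz_1 = 2; r_1 = 1; cx_2 = 7; cy_2 = 4; cz_2 = 6; h_2 = 4; cx_3 = 5; cz_3 = 6; r_3 = 1; cx_4 = 10; cy_4 = 9; cz_4 = 2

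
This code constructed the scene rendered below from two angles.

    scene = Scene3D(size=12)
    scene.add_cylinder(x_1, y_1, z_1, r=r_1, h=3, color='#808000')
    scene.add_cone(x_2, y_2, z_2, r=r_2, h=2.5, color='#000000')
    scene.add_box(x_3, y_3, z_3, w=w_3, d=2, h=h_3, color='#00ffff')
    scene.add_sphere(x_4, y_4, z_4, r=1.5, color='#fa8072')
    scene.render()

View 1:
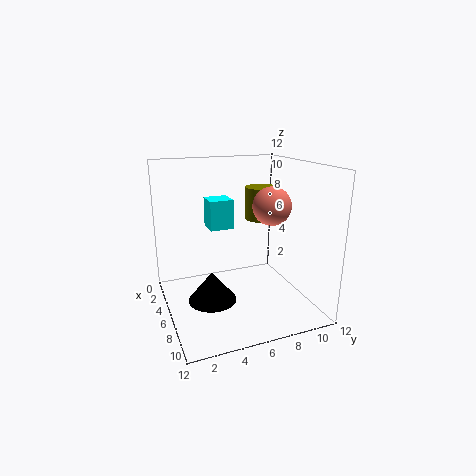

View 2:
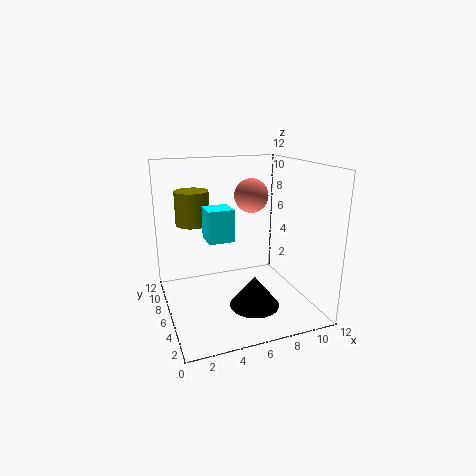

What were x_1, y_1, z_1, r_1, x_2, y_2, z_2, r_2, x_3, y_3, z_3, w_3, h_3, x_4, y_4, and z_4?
x_1 = 3, y_1 = 9.5, z_1 = 6.5, r_1 = 1.5, x_2 = 6.5, y_2 = 3.5, z_2 = 1, r_2 = 2, x_3 = 3, y_3 = 4, z_3 = 6.5, w_3 = 2, h_3 = 2.5, x_4 = 8, y_4 = 8, z_4 = 9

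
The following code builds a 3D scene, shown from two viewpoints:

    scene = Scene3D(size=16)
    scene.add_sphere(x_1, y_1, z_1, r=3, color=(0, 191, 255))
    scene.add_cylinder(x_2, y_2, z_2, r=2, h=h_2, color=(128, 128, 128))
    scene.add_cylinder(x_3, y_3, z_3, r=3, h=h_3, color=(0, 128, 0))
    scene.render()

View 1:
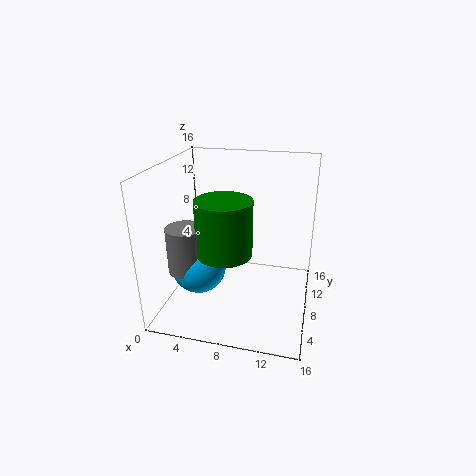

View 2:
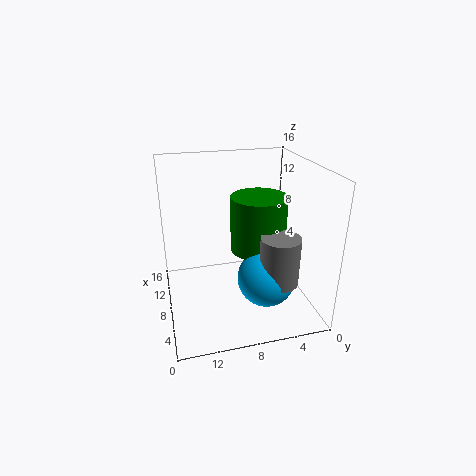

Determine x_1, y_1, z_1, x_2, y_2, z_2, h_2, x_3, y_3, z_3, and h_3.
x_1 = 4, y_1 = 6, z_1 = 5, x_2 = 3, y_2 = 5, z_2 = 5, h_2 = 5, x_3 = 7, y_3 = 6, z_3 = 7, h_3 = 6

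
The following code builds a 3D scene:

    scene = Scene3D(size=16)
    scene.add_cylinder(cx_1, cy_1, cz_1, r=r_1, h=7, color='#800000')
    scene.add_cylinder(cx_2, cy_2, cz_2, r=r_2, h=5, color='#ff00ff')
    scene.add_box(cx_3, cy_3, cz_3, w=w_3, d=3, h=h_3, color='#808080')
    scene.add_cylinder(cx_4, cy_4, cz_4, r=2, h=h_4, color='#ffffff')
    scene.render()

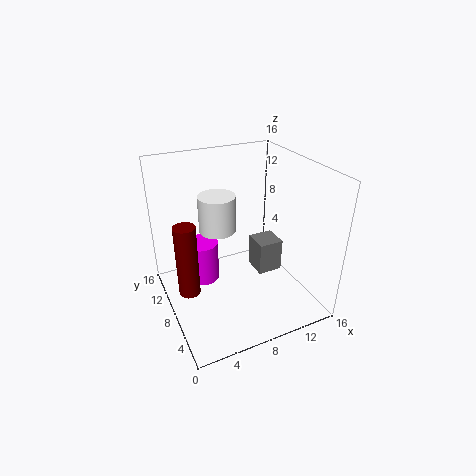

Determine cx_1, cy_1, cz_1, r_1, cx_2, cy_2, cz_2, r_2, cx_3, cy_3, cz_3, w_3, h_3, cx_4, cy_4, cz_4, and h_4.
cx_1 = 1, cy_1 = 4, cz_1 = 6, r_1 = 1, cx_2 = 5, cy_2 = 12, cz_2 = 1, r_2 = 2, cx_3 = 11, cy_3 = 8, cz_3 = 2, w_3 = 3, h_3 = 4, cx_4 = 6, cy_4 = 9, cz_4 = 9, h_4 = 4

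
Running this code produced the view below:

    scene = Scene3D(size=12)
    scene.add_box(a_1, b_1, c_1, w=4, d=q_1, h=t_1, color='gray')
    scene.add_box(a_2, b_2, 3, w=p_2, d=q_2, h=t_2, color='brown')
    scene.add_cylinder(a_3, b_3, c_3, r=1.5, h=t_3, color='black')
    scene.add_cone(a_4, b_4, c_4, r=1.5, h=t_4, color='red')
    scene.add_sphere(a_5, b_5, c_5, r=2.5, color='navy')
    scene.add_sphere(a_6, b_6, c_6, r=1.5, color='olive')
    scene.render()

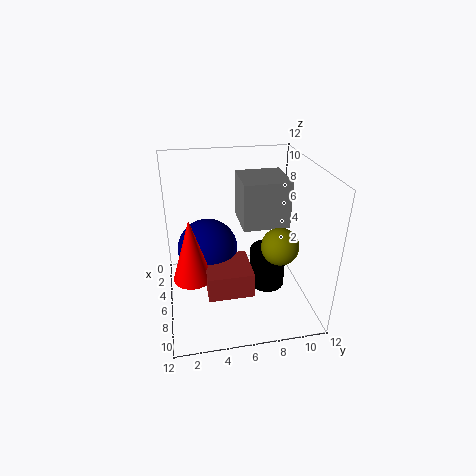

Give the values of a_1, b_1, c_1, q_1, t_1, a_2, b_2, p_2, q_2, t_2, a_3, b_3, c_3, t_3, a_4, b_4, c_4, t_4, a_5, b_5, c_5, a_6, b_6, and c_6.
a_1 = 2, b_1 = 6.5, c_1 = 6.5, q_1 = 4, t_1 = 4, a_2 = 6.5, b_2 = 3, p_2 = 3.5, q_2 = 3.5, t_2 = 2, a_3 = 6.5, b_3 = 8.5, c_3 = 1.5, t_3 = 3.5, a_4 = 8, b_4 = 2, c_4 = 4, t_4 = 5, a_5 = 5.5, b_5 = 3.5, c_5 = 5, a_6 = 8, b_6 = 9, c_6 = 6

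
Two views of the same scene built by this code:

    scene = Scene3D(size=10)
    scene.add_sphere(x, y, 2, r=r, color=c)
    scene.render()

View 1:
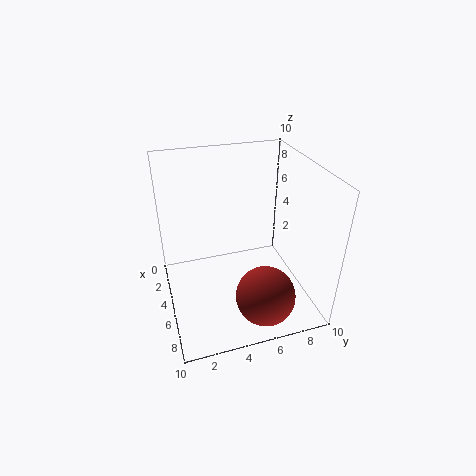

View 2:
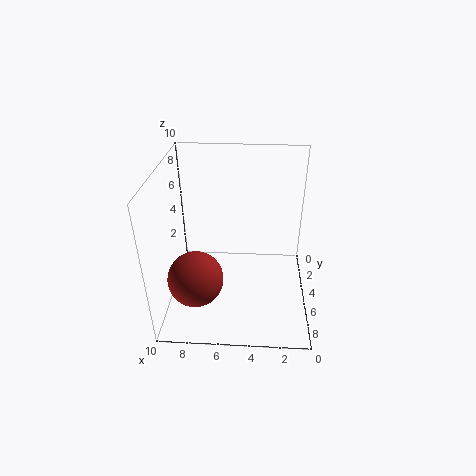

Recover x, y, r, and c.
x = 8; y = 6; r = 2; c = 'brown'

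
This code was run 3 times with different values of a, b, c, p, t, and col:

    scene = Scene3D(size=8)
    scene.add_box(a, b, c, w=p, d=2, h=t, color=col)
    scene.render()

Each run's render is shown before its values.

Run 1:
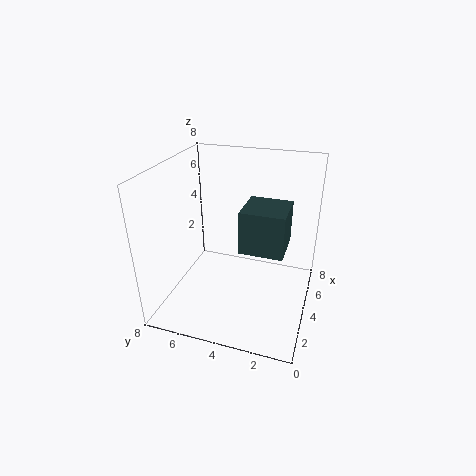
a = 1
b = 1
c = 5
p = 2
t = 2
col = 'darkslategray'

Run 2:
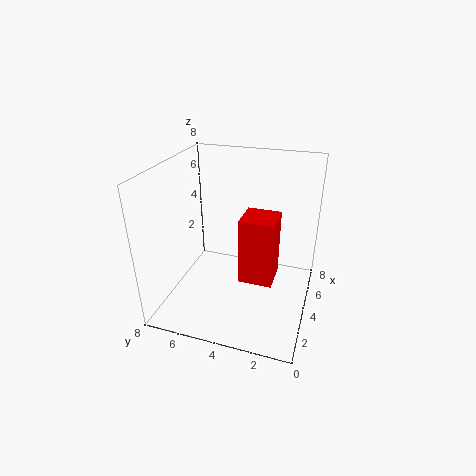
a = 4
b = 2
c = 1
p = 2
t = 4
col = 'red'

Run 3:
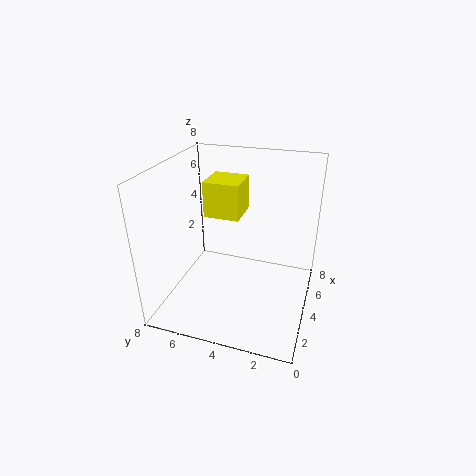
a = 4
b = 4
c = 5
p = 2
t = 2
col = 'yellow'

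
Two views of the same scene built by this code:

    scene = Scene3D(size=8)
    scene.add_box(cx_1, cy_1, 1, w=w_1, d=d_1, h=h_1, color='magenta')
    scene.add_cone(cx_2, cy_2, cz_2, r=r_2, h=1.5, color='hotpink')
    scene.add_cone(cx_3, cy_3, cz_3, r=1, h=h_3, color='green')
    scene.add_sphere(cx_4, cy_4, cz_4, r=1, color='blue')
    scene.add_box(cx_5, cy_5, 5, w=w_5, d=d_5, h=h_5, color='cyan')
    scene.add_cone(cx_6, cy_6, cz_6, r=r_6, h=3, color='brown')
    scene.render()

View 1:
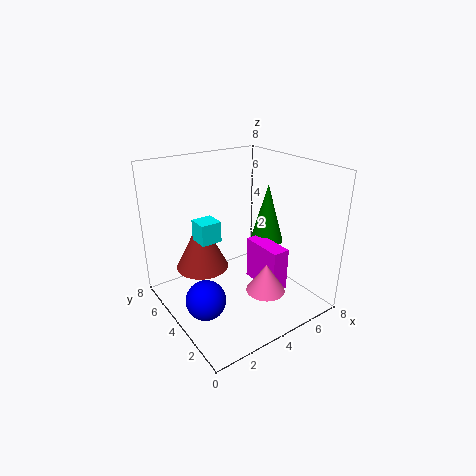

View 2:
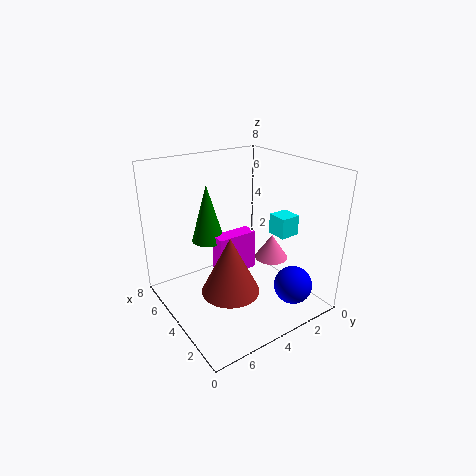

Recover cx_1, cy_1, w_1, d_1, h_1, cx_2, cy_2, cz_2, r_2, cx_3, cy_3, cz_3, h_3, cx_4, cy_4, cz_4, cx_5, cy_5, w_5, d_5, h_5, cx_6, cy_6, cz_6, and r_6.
cx_1 = 5
cy_1 = 2
w_1 = 1
d_1 = 2.5
h_1 = 2.5
cx_2 = 4
cy_2 = 1.5
cz_2 = 2
r_2 = 1
cx_3 = 6.5
cy_3 = 4.5
cz_3 = 3
h_3 = 3.5
cx_4 = 1
cy_4 = 2.5
cz_4 = 2
cx_5 = 1
cy_5 = 2.5
w_5 = 1
d_5 = 1
h_5 = 1
cx_6 = 2.5
cy_6 = 5.5
cz_6 = 2
r_6 = 1.5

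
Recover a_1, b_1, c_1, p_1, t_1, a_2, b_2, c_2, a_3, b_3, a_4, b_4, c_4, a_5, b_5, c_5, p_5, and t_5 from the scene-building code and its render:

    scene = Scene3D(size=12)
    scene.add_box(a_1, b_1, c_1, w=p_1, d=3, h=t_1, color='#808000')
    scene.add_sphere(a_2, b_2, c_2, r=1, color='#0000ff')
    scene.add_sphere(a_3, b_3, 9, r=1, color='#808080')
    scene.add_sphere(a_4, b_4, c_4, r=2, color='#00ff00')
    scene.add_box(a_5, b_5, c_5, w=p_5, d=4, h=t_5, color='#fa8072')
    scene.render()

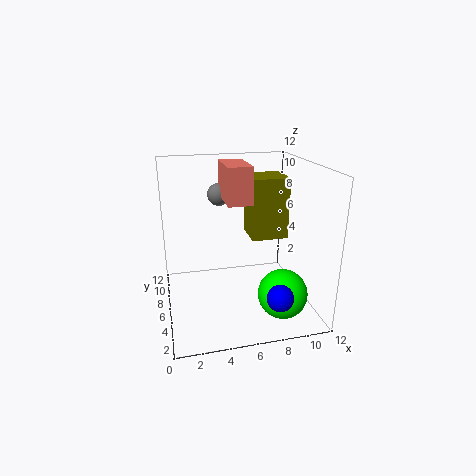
a_1 = 7
b_1 = 5
c_1 = 6
p_1 = 3
t_1 = 5
a_2 = 8
b_2 = 1
c_2 = 3
a_3 = 5
b_3 = 9
a_4 = 9
b_4 = 3
c_4 = 2
a_5 = 5
b_5 = 5
c_5 = 9
p_5 = 2
t_5 = 3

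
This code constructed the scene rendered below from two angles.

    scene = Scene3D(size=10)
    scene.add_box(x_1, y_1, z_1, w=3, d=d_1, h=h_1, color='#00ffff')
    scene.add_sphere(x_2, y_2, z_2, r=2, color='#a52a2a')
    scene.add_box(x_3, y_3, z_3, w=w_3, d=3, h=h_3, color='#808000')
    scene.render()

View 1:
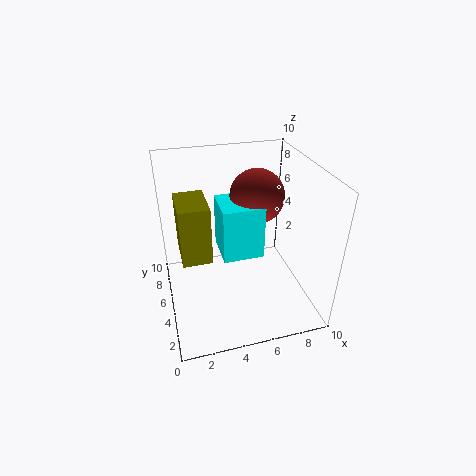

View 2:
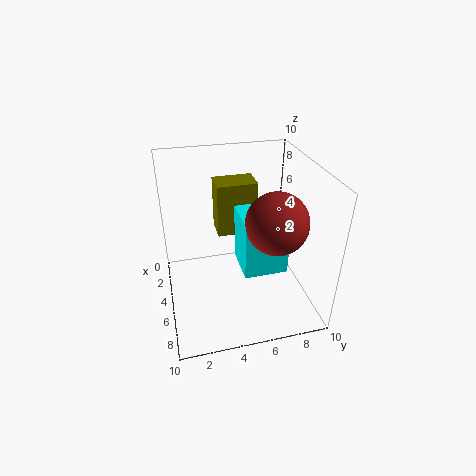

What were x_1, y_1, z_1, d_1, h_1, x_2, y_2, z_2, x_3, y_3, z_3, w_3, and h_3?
x_1 = 4, y_1 = 5, z_1 = 3, d_1 = 3, h_1 = 4, x_2 = 7, y_2 = 7, z_2 = 7, x_3 = 1, y_3 = 4, z_3 = 4, w_3 = 2, h_3 = 4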